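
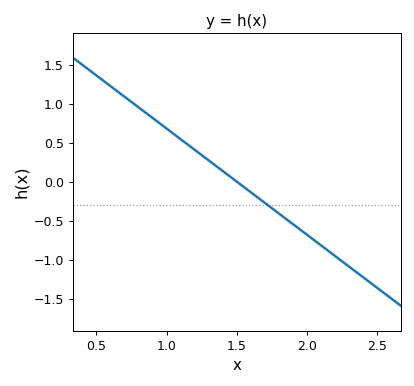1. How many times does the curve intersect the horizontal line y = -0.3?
1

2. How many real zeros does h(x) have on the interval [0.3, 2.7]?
1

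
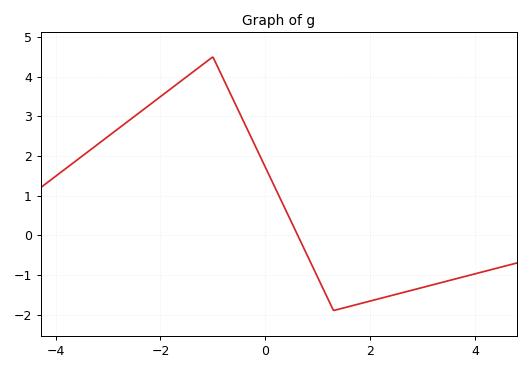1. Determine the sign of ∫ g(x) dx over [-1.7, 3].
positive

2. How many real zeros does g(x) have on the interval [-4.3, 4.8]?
1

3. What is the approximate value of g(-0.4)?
2.83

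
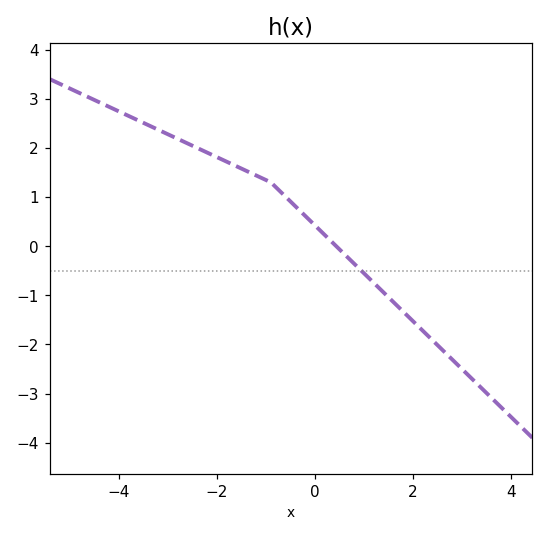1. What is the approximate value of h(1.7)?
-1.2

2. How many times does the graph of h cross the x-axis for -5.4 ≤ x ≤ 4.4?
1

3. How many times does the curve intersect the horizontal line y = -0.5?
1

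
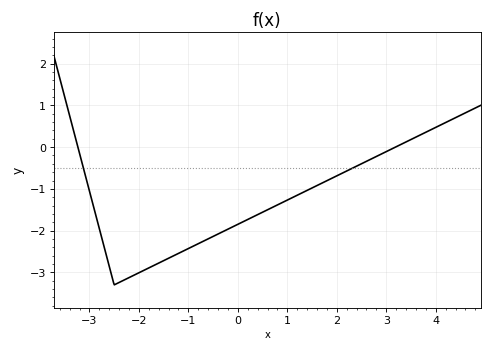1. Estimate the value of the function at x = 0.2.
-1.73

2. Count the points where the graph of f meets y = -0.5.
2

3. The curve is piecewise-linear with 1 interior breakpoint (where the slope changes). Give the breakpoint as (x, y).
(-2.5, -3.3)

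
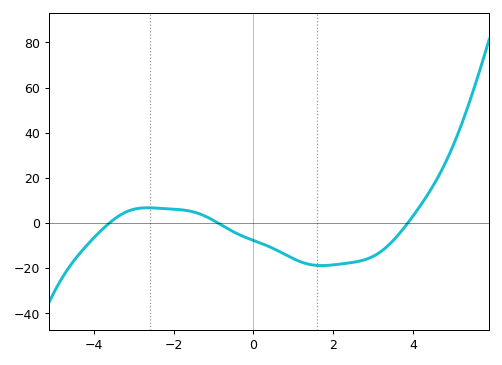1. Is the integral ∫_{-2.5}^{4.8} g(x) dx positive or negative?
negative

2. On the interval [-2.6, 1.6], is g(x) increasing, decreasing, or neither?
decreasing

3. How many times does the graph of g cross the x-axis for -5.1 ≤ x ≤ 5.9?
3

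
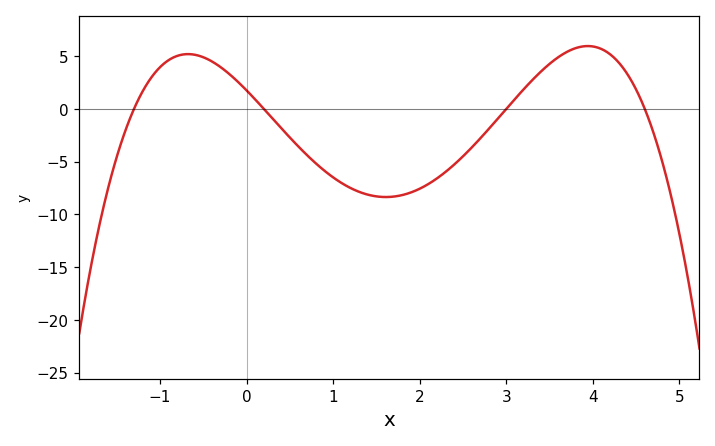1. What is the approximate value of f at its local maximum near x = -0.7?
5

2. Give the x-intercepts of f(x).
-1.3, 0.2, 3, 4.6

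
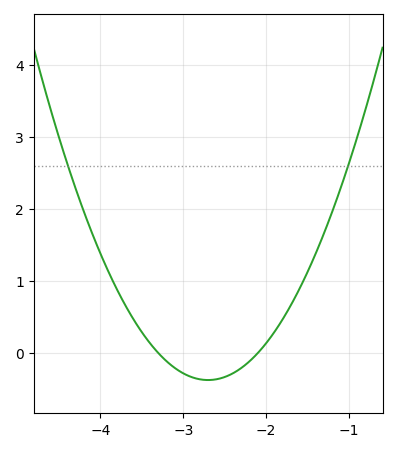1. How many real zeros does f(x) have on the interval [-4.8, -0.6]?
2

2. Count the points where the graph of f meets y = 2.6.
2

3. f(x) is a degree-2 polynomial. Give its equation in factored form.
y = 1.04(x + 3.3)(x + 2.1)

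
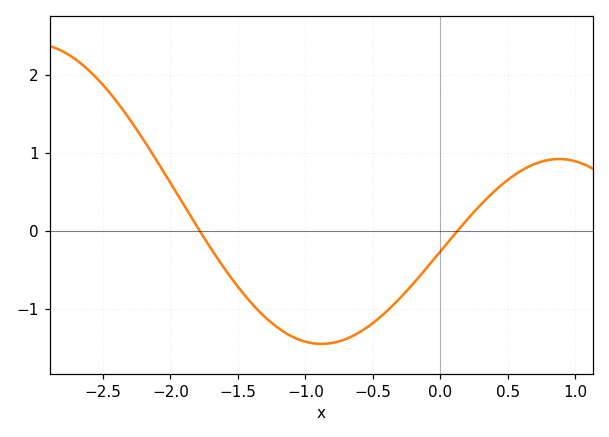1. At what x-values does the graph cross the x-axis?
-1.8, 0.1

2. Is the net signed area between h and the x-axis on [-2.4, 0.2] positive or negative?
negative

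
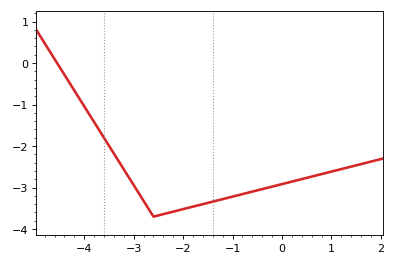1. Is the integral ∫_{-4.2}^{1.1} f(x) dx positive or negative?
negative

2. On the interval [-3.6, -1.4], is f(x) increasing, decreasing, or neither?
neither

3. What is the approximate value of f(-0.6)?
-3.1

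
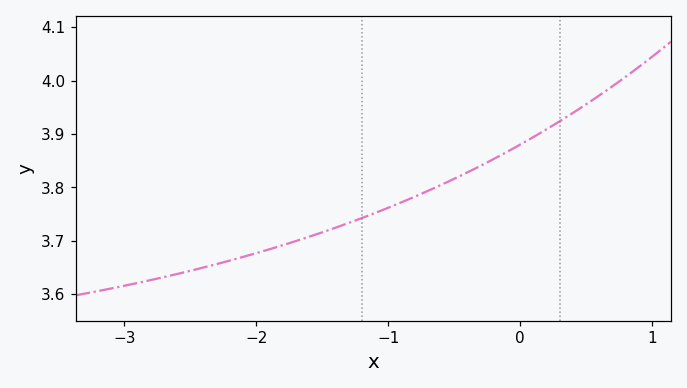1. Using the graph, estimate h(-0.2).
3.85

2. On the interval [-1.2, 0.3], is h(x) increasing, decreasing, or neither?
increasing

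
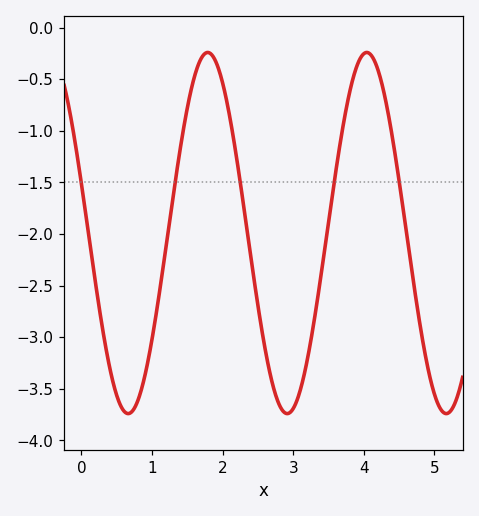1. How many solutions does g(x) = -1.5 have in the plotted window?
5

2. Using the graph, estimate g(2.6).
-3.11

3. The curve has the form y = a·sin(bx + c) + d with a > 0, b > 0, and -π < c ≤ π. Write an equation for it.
y = 1.75sin(2.79x + 2.86) - 1.99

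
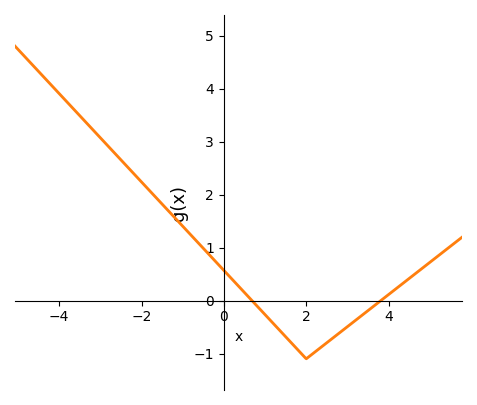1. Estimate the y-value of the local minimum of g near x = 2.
-1.1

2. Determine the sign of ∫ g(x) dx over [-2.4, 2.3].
positive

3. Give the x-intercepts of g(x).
0.6, 3.8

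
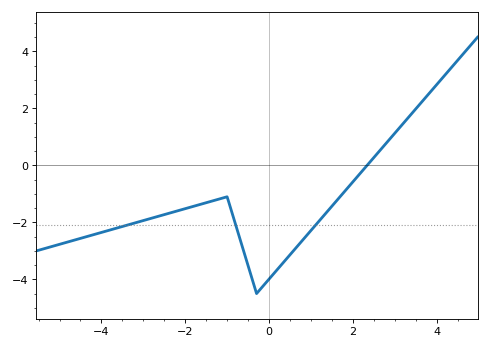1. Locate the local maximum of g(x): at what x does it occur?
-1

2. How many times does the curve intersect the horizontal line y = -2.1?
3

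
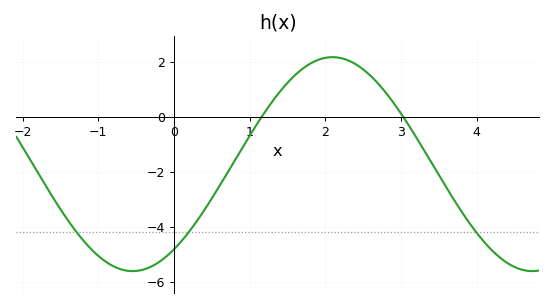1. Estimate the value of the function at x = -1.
-5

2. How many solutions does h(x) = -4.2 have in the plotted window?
3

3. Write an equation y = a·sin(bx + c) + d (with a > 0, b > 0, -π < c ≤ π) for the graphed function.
y = 3.89sin(1.2x - 0.92) - 1.73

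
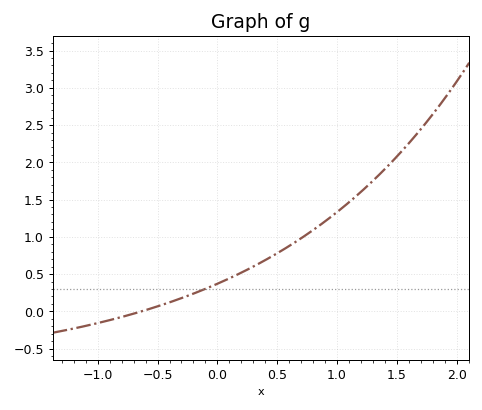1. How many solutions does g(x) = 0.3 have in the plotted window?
1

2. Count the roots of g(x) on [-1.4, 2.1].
1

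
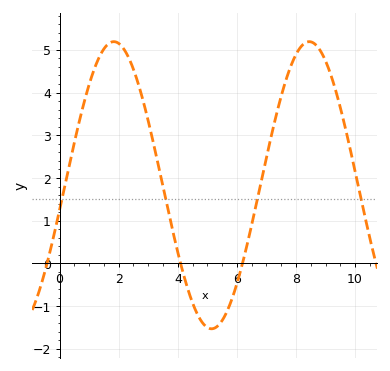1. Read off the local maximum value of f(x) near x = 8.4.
5.2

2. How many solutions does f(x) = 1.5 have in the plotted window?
4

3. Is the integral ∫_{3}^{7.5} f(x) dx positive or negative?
positive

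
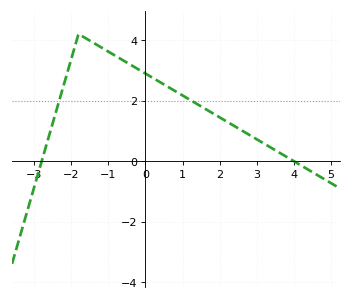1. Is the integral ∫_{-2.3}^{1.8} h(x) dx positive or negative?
positive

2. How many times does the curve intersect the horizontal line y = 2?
2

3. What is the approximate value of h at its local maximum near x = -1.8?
4.2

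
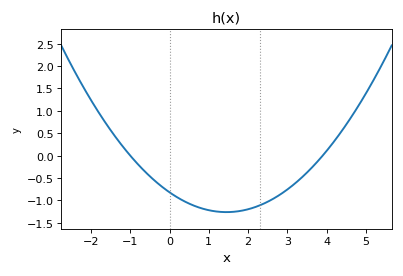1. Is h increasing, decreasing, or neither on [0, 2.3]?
neither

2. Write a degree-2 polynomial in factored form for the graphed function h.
y = 0.21(x + 1)(x - 3.9)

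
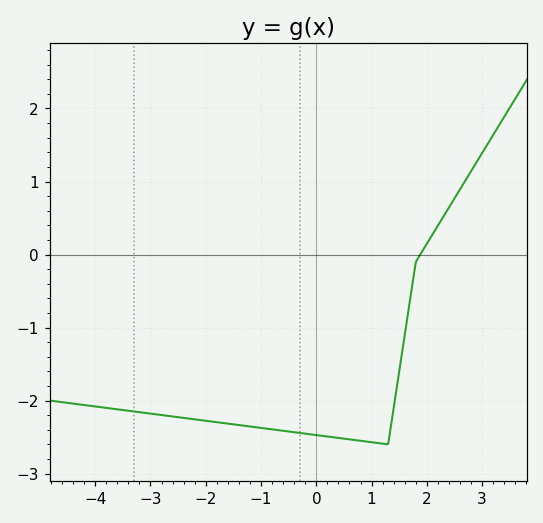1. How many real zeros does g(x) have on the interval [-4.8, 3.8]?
1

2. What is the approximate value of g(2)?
0.148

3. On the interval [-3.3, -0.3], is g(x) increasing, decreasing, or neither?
decreasing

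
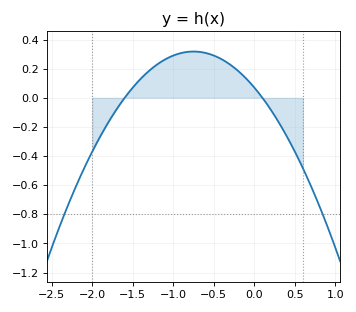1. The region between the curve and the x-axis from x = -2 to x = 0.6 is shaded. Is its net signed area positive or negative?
positive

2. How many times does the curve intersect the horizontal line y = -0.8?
2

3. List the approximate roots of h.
-1.6, 0.1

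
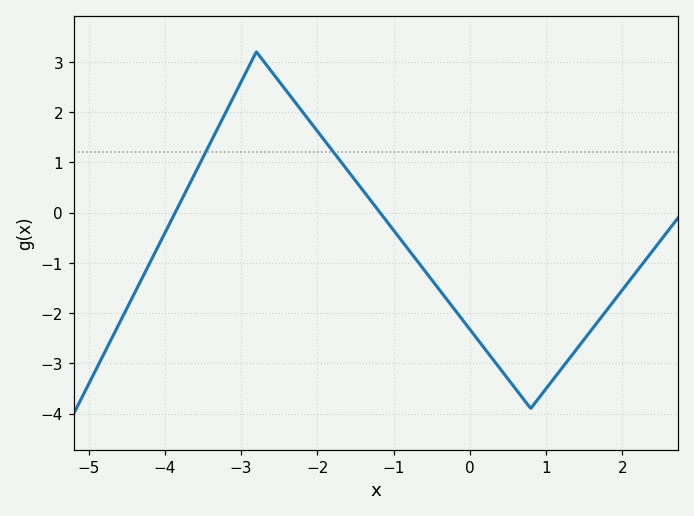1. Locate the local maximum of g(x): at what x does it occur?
-2.8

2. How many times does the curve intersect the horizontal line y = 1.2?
2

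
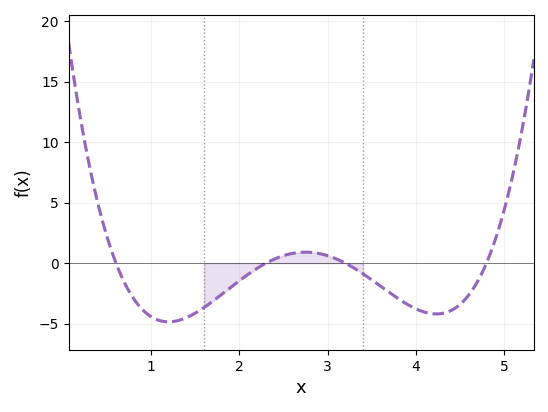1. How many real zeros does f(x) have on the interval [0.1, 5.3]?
4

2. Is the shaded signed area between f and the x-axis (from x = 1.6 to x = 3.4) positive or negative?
negative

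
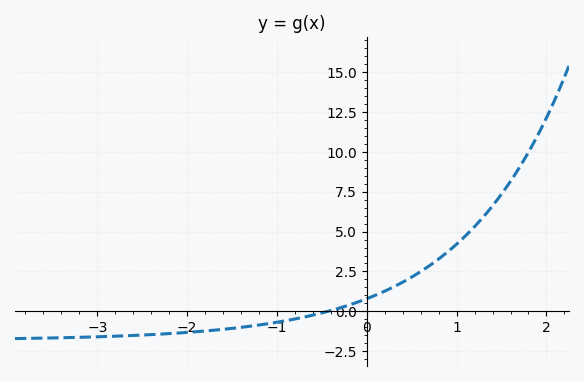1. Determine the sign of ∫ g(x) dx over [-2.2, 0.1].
negative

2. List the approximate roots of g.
-0.431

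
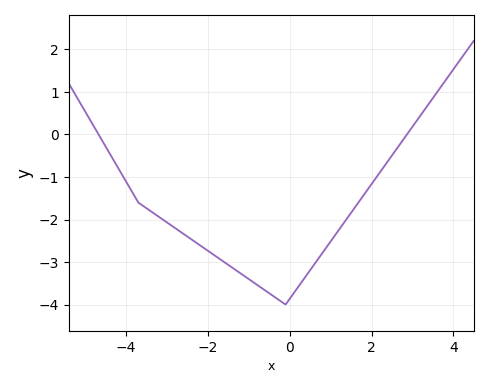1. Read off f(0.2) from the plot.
-3.6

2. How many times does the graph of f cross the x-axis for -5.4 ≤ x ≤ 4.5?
2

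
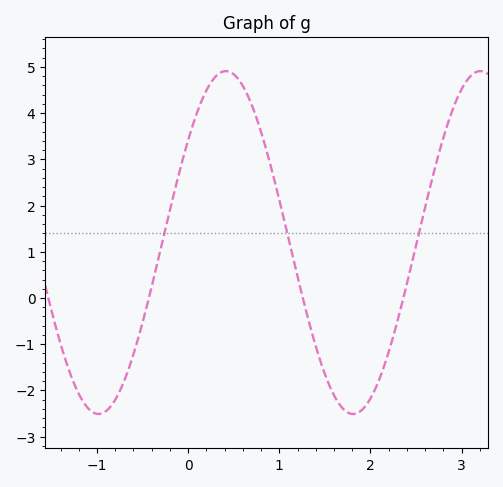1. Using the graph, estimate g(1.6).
-2.1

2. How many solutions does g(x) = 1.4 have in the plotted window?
3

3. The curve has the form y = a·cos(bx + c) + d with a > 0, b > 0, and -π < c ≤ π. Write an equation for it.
y = 3.71cos(2.2x - 0.93) + 1.2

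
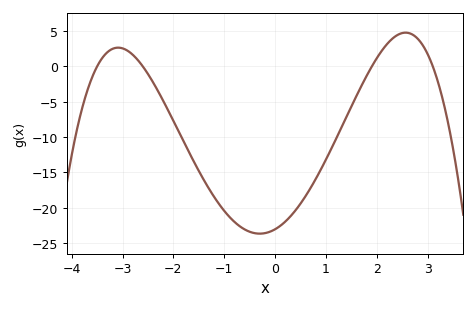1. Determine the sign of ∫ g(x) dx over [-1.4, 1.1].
negative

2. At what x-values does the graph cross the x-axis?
-3.4, -2.6, 1.8, 3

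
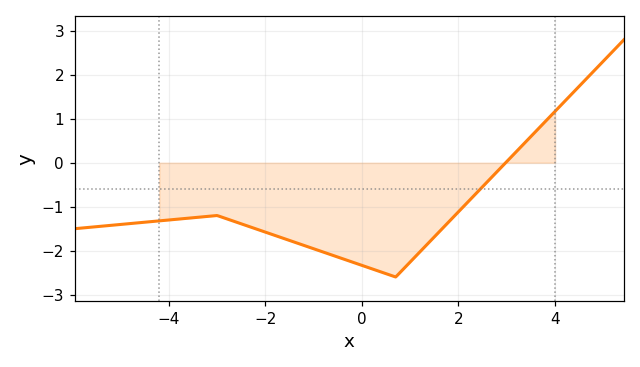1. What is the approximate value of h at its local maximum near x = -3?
-1.2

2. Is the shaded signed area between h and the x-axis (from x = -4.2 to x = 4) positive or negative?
negative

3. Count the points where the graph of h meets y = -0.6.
1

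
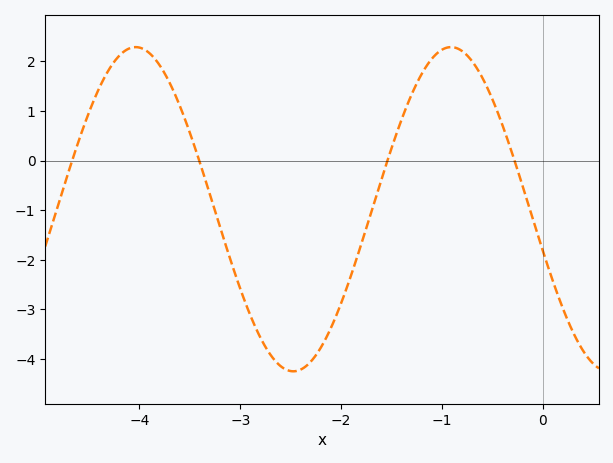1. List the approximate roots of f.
-4.67, -3.41, -1.54, -0.281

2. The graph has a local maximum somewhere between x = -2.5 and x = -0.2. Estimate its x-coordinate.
-0.91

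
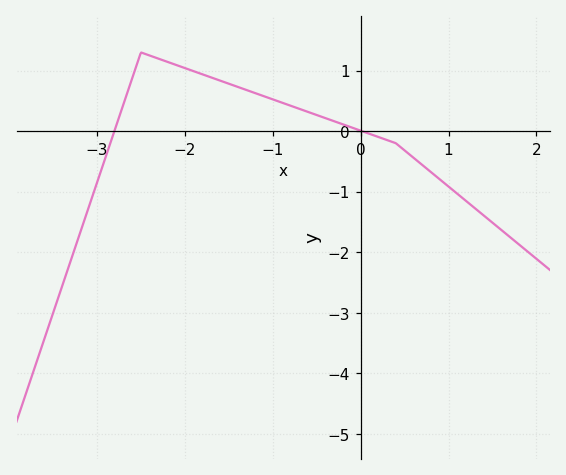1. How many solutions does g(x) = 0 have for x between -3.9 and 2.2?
2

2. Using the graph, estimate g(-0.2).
0.1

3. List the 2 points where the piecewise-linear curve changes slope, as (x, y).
(-2.5, 1.3); (0.4, -0.2)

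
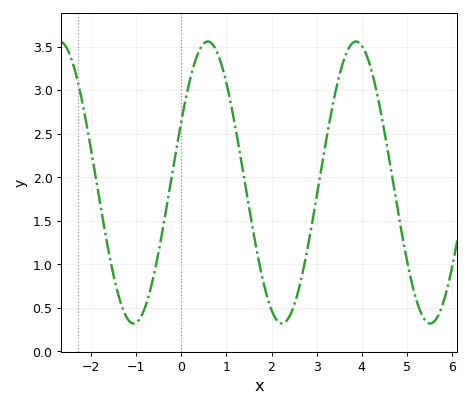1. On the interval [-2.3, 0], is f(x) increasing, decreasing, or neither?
neither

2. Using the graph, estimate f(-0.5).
1.15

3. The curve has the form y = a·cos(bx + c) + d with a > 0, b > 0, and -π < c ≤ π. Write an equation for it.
y = 1.62cos(1.9x - 1.1) + 1.94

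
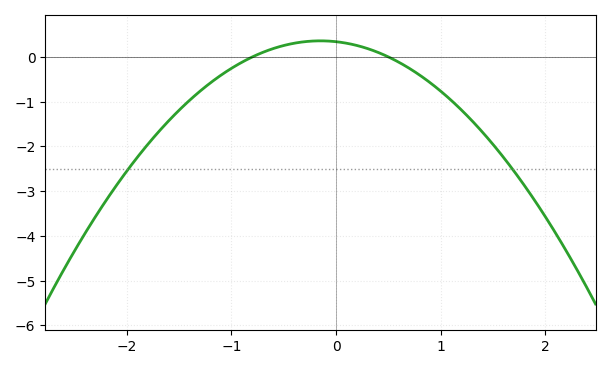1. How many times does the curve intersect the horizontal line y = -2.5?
2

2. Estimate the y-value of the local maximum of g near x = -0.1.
0.359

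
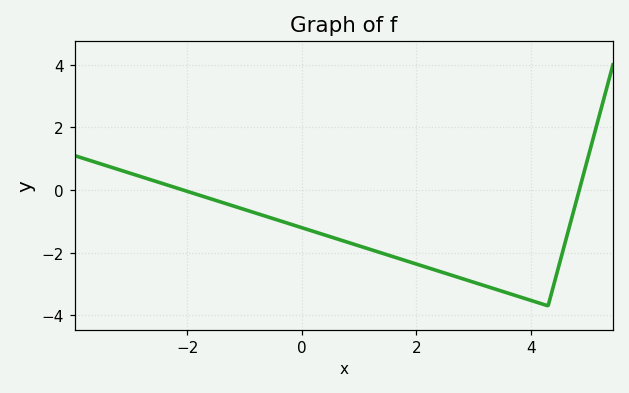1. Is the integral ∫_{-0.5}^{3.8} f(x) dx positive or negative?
negative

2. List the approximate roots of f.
-2, 4.8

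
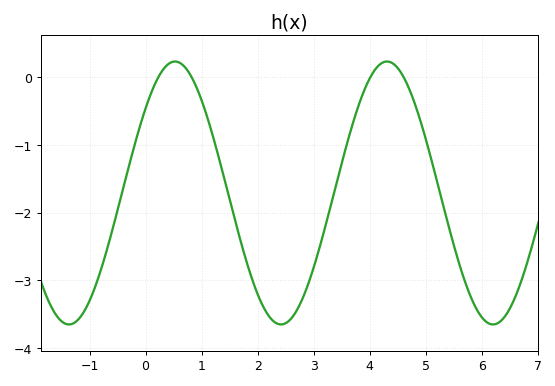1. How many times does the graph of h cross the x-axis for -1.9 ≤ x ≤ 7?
4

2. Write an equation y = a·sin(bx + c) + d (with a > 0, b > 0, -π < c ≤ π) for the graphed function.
y = 1.94sin(1.66x + 0.7) - 1.71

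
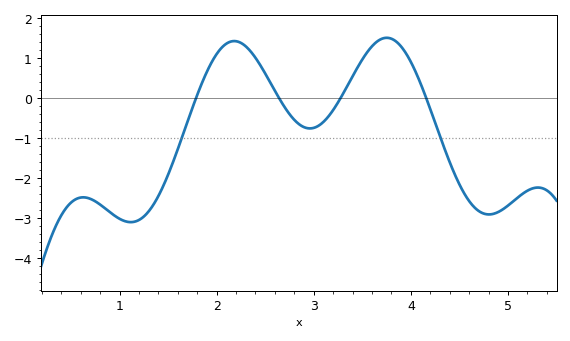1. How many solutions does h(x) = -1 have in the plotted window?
2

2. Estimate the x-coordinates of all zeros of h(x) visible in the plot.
1.79, 2.64, 3.28, 4.16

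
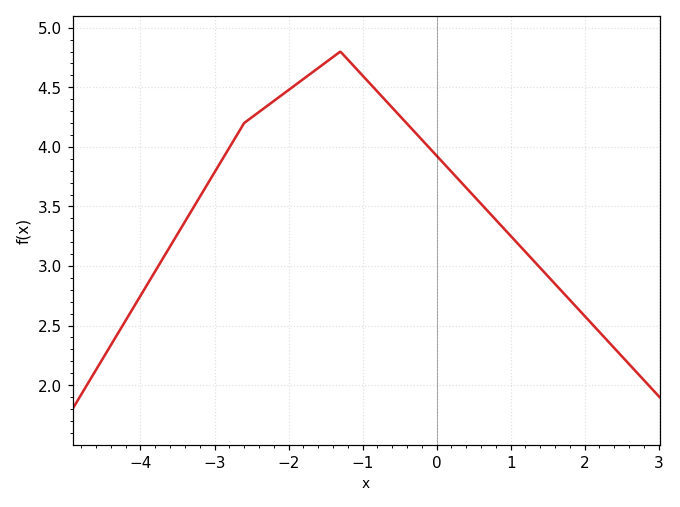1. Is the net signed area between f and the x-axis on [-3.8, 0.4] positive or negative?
positive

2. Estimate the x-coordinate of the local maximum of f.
-1.4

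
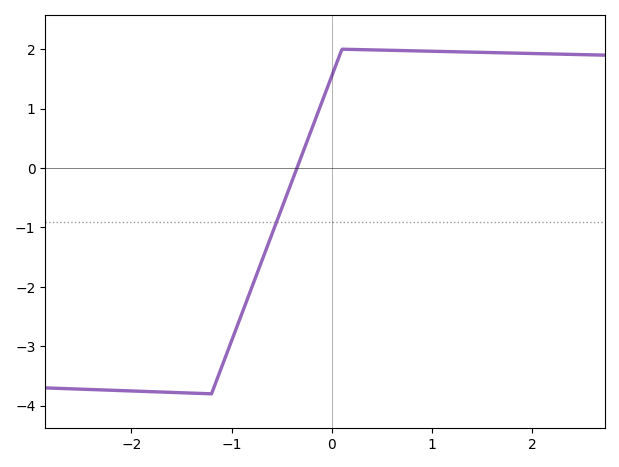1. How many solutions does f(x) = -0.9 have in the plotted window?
1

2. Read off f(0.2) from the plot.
2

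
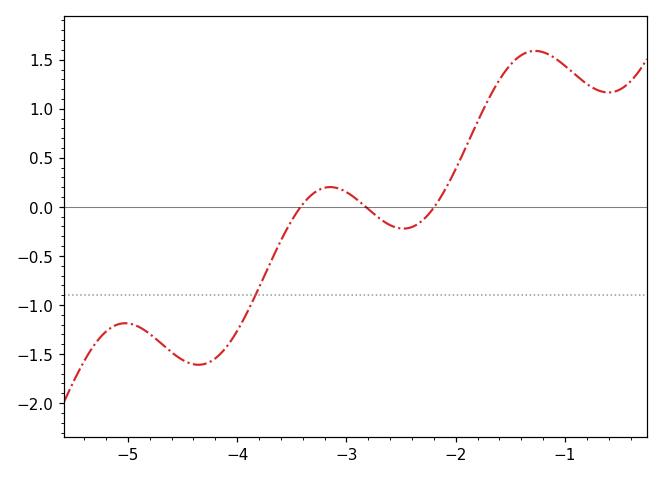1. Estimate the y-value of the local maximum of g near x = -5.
-1.19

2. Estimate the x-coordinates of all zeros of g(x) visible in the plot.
-3.42, -2.82, -2.2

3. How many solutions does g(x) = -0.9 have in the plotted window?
1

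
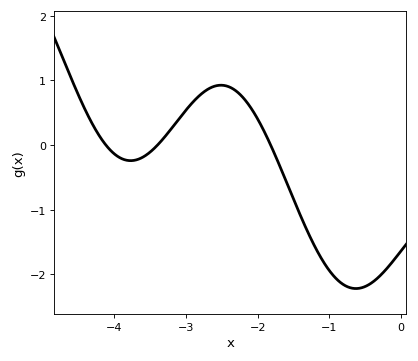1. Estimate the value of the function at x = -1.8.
-0.048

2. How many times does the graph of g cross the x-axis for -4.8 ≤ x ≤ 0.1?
3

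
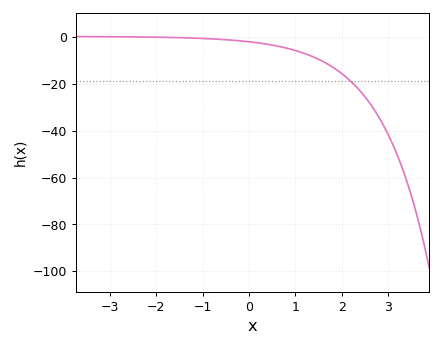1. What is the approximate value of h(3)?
-42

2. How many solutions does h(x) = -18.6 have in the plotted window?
1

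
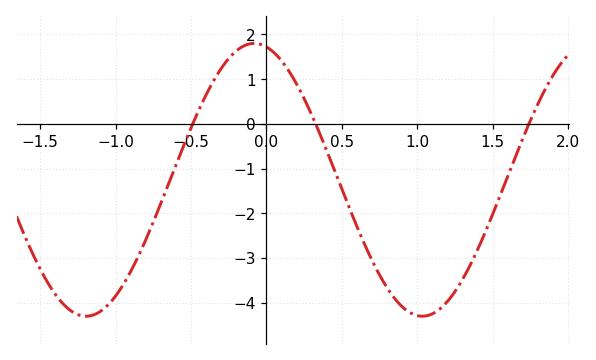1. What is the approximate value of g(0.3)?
0.2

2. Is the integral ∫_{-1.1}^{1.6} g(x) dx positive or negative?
negative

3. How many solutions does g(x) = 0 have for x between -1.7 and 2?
3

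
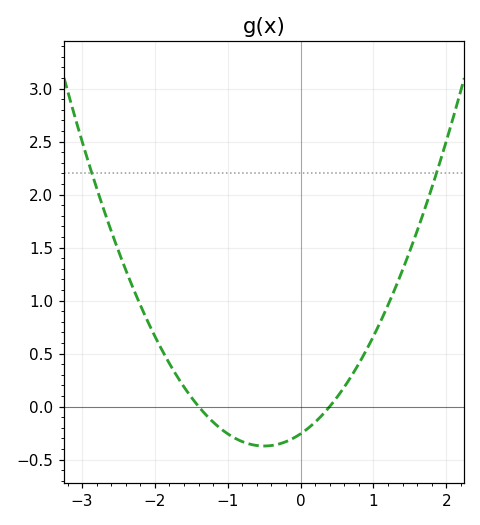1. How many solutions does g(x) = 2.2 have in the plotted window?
2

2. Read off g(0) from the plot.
-0.258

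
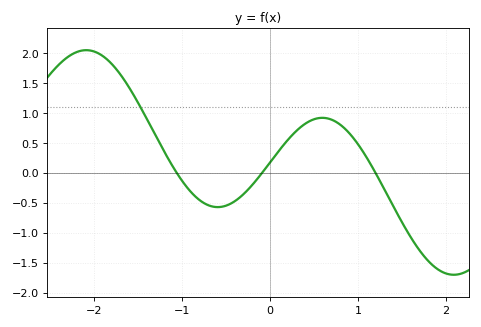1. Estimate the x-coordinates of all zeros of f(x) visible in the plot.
-1.06, -0.087, 1.2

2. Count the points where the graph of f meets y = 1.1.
1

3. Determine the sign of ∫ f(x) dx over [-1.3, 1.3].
positive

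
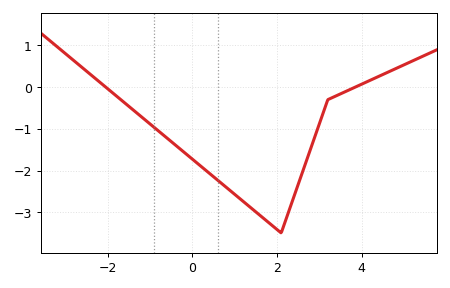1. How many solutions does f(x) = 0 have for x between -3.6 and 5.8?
2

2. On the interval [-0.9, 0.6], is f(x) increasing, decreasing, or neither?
decreasing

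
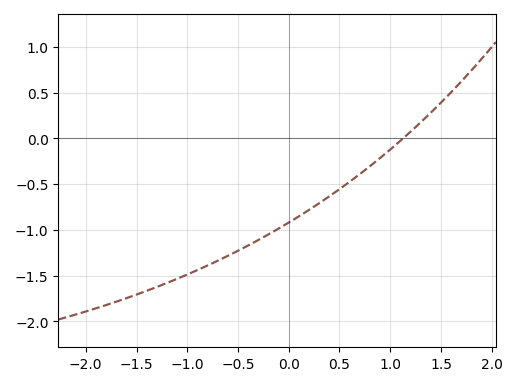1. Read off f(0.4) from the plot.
-0.65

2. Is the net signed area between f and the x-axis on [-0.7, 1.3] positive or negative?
negative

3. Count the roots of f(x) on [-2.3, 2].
1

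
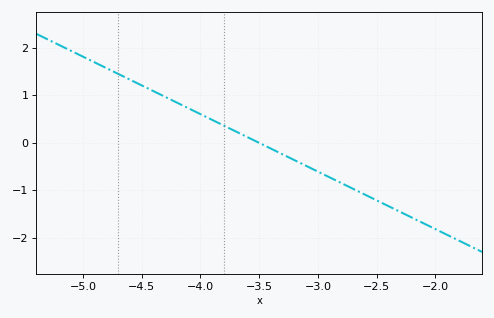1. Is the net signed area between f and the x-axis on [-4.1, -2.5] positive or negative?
negative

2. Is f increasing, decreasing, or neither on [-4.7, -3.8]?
decreasing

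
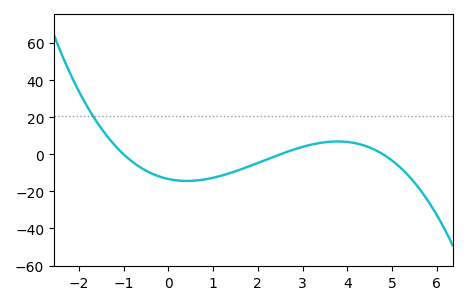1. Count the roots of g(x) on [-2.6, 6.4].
3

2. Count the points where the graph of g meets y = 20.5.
1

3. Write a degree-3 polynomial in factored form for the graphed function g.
y = -1.11(x + 1)(x - 2.5)(x - 4.8)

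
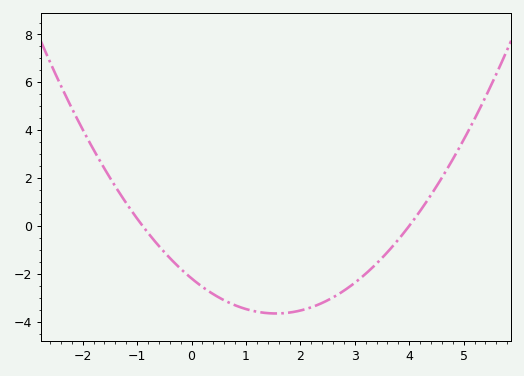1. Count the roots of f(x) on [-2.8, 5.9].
2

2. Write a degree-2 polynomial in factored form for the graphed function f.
y = 0.61(x + 0.9)(x - 4)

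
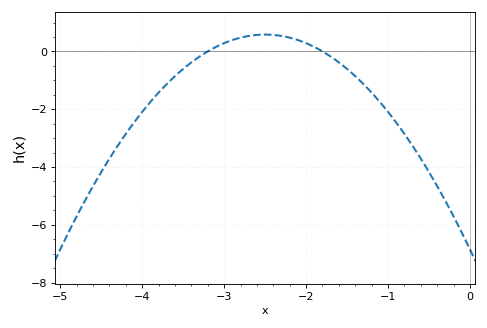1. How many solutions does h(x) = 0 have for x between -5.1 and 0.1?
2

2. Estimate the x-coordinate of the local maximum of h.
-2.5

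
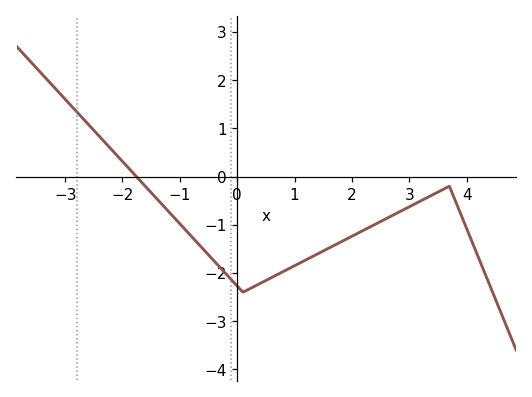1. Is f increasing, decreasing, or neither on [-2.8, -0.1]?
decreasing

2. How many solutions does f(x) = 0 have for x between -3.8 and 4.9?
1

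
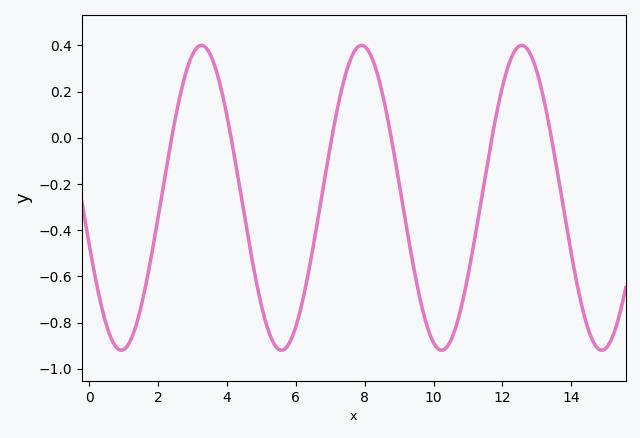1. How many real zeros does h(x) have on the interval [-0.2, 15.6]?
6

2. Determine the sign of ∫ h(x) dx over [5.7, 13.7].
negative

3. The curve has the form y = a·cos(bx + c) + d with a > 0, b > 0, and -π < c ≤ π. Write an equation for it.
y = 0.66cos(1.35x + 1.89) - 0.26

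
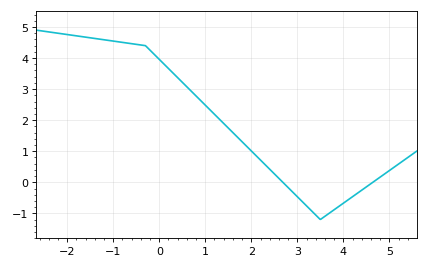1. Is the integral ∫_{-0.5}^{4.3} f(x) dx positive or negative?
positive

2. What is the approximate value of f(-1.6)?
4.7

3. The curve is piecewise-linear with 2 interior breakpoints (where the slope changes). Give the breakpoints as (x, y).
(-0.3, 4.4); (3.5, -1.2)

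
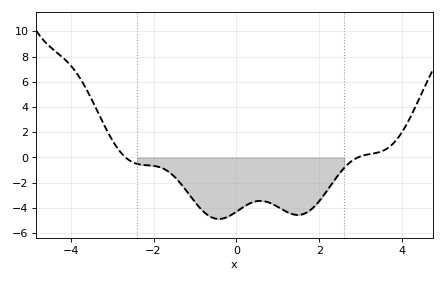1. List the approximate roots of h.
-2.68, 2.93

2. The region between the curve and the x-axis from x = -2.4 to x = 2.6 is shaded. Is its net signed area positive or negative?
negative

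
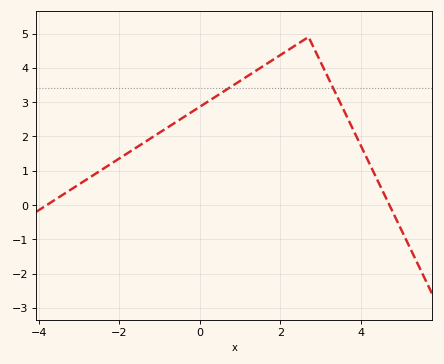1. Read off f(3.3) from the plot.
3.4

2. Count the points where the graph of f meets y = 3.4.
2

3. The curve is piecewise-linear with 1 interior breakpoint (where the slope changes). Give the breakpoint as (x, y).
(2.7, 4.9)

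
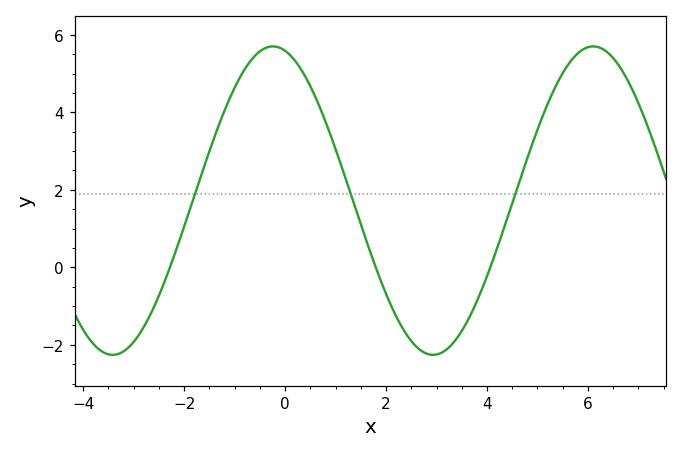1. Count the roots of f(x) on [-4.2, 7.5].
3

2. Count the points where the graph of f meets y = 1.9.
3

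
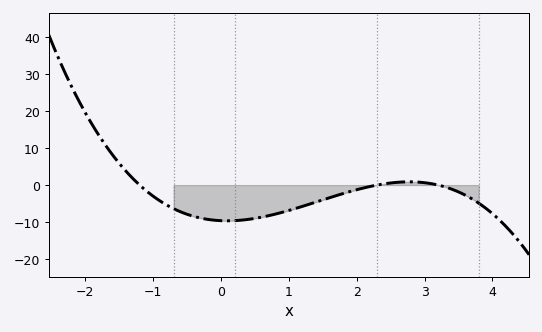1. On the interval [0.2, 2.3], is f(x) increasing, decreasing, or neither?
increasing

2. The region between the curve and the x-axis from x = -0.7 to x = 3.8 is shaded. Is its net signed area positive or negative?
negative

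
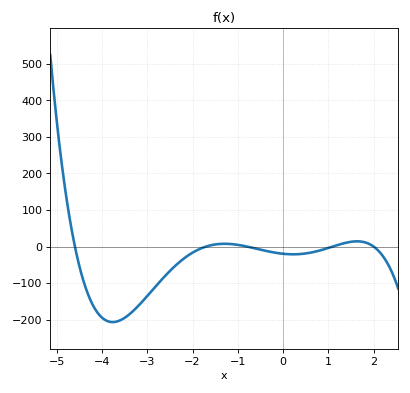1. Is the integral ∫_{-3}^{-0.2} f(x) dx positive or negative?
negative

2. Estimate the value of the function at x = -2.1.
-24.6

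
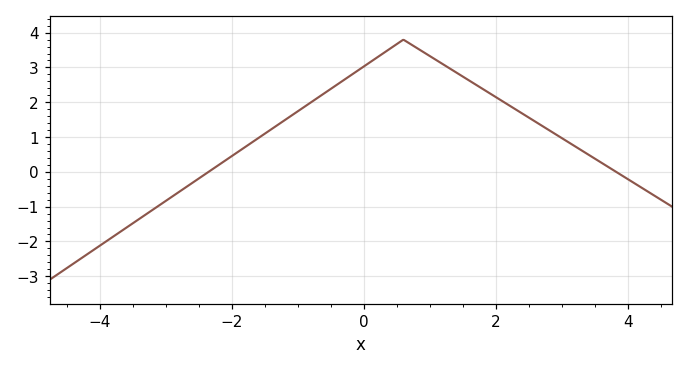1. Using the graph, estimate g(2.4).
1.68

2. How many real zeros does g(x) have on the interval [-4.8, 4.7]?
2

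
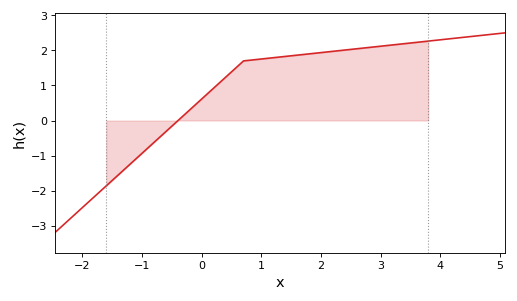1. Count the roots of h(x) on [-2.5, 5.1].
1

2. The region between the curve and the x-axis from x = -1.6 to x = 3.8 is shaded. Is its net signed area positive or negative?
positive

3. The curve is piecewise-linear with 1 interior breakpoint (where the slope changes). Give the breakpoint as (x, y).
(0.7, 1.7)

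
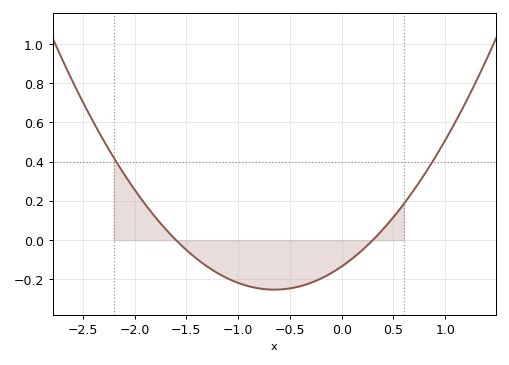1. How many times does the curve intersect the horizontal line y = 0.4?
2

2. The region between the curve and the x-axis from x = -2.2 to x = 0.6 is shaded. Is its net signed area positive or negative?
negative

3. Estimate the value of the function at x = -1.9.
0.18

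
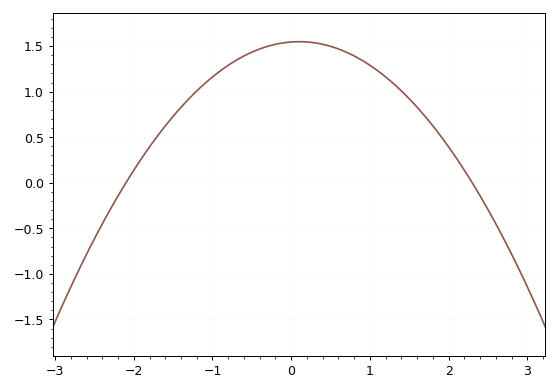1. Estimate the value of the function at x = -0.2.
1.52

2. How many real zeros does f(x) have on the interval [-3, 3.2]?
2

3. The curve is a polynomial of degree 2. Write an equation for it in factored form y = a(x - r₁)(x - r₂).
y = -0.32(x + 2.1)(x - 2.3)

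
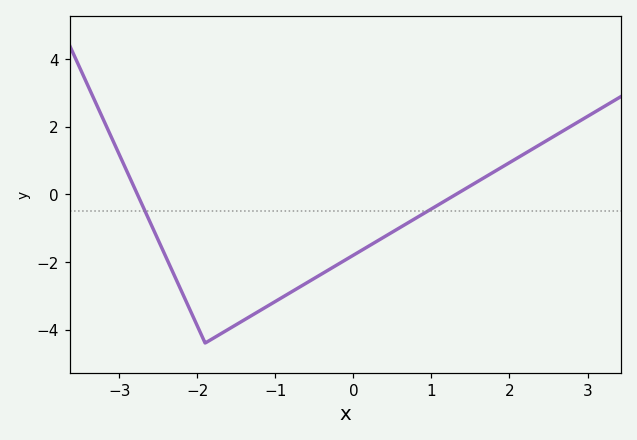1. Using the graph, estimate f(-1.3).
-3.6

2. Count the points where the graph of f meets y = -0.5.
2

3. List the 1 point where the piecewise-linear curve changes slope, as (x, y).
(-1.9, -4.4)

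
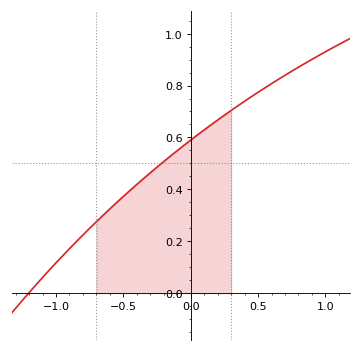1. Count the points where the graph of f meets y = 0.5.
1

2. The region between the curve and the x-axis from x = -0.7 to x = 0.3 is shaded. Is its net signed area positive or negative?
positive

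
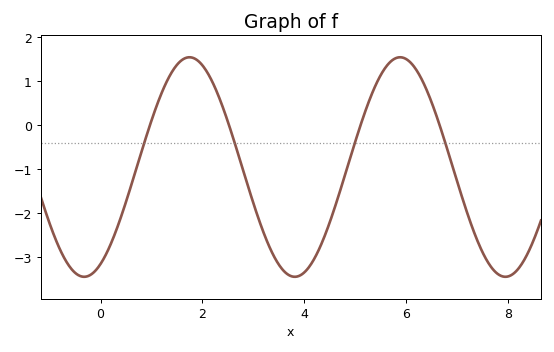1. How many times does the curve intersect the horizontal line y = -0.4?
4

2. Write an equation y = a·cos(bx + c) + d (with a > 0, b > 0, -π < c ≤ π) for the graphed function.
y = 2.49cos(1.52x - 2.65) - 0.95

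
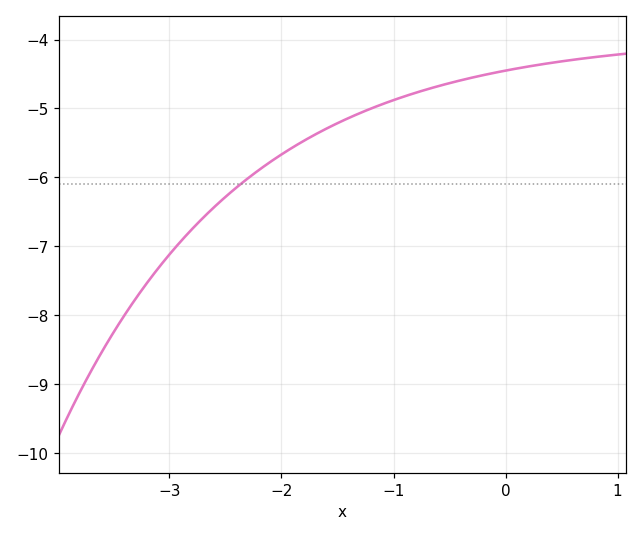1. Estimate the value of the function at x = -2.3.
-6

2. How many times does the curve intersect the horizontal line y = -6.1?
1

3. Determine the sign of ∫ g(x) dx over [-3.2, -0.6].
negative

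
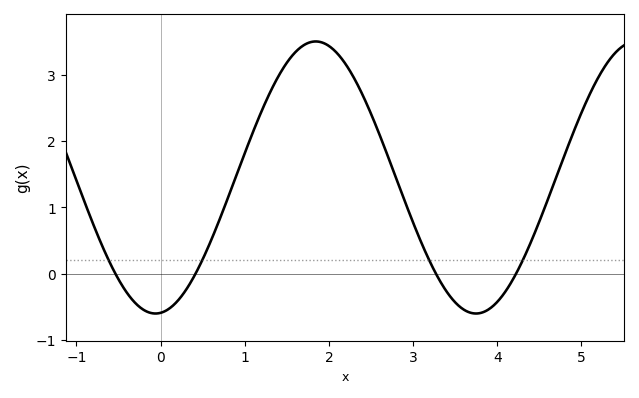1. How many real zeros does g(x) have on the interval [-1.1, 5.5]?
4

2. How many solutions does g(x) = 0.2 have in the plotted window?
4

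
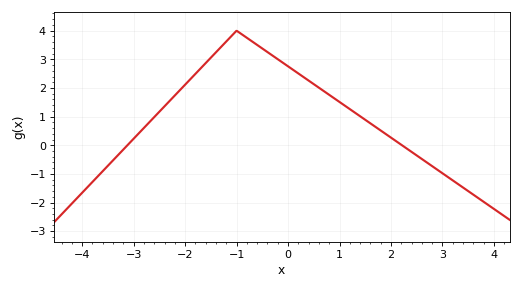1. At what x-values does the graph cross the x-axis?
-3.2, 2.2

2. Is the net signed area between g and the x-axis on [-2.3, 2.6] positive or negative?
positive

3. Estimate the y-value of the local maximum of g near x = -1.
4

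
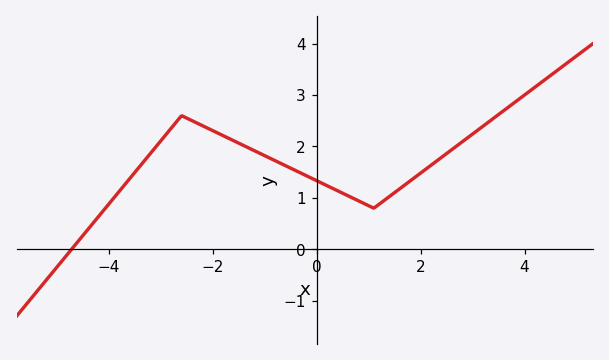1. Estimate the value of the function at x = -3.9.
1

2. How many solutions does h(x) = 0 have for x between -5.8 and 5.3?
1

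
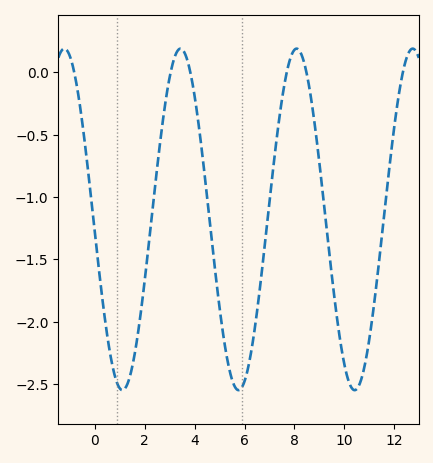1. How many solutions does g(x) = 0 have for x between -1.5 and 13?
6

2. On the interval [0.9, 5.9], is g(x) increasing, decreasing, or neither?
neither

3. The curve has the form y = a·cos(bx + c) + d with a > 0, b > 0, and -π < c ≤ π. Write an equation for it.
y = 1.37cos(1.35x + 1.65) - 1.18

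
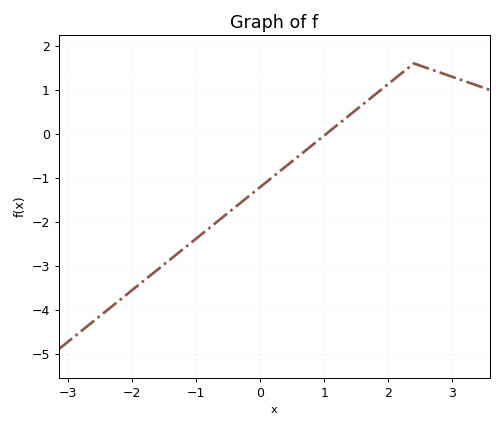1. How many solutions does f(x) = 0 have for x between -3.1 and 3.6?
1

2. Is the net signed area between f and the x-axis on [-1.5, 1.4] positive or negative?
negative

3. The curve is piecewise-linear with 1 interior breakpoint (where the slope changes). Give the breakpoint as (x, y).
(2.4, 1.6)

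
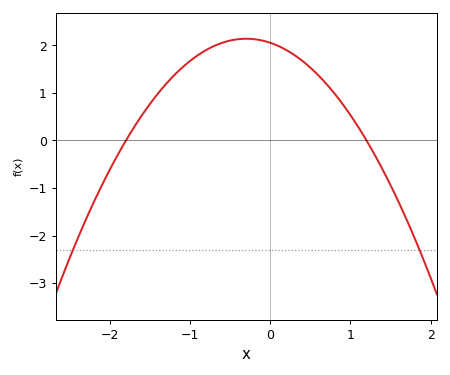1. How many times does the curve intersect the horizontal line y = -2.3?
2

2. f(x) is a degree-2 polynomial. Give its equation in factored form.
y = -0.95(x + 1.8)(x - 1.2)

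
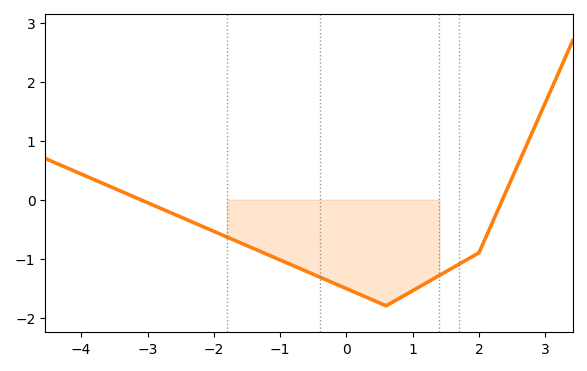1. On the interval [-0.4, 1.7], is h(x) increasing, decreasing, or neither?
neither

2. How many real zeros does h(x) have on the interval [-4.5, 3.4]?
2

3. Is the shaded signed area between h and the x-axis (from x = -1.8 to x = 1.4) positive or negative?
negative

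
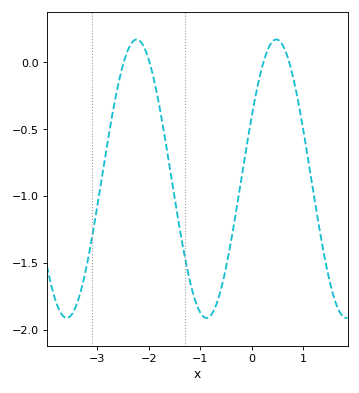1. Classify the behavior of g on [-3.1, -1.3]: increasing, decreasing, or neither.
neither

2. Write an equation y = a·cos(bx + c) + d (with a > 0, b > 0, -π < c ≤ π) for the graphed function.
y = 1.04cos(2.3x - 1.1) - 0.87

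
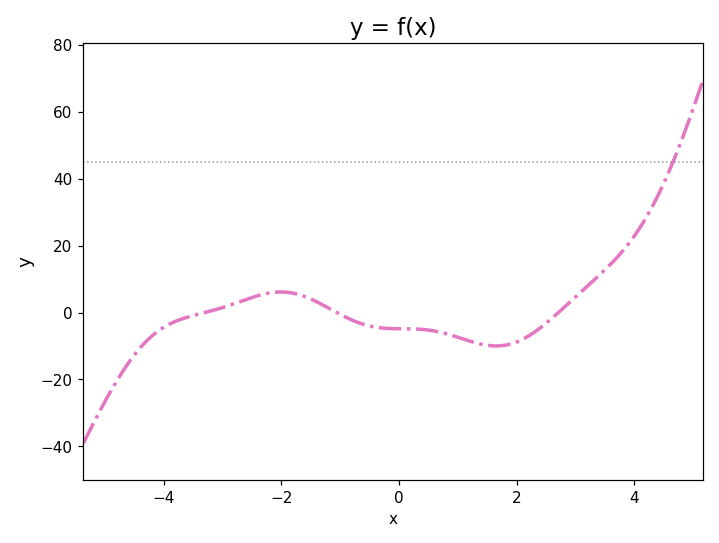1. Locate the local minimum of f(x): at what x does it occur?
1.6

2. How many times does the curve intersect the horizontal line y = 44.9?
1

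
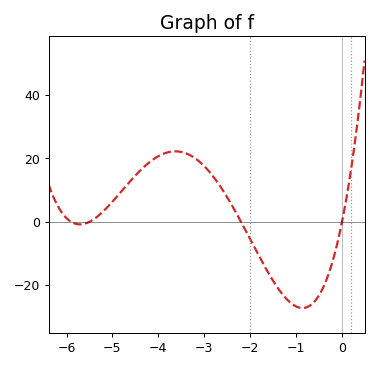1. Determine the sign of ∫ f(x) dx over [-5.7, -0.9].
positive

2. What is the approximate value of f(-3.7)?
22.2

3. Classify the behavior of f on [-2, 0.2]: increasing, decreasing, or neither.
neither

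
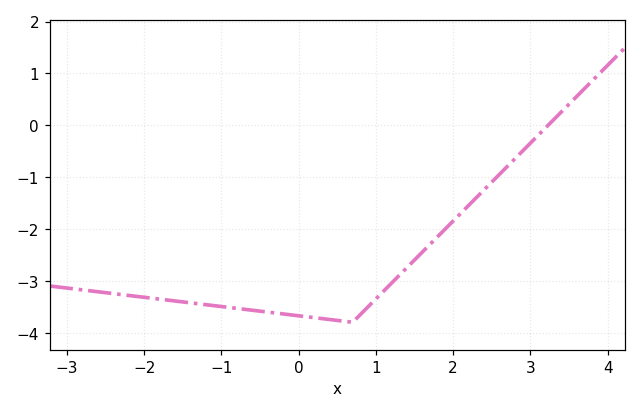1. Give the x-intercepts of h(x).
3.23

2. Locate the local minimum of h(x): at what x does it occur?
0.7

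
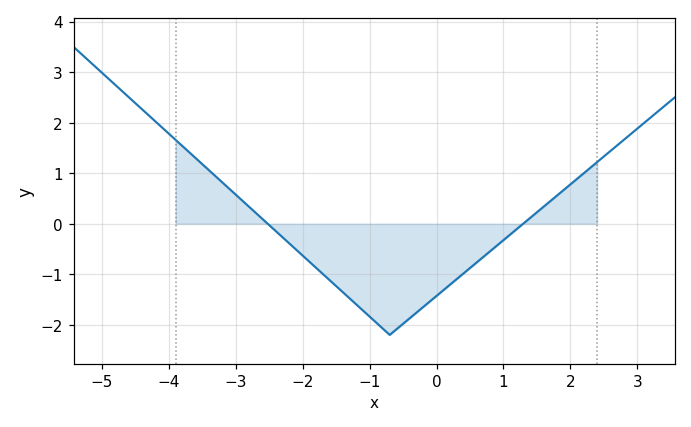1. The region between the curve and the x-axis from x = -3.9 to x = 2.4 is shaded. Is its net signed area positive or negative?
negative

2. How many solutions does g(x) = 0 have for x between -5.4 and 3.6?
2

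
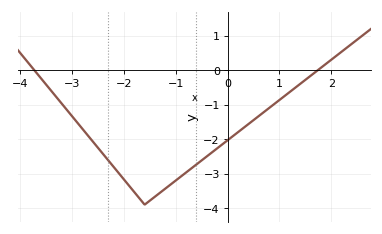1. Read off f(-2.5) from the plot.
-2.2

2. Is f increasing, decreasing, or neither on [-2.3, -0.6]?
neither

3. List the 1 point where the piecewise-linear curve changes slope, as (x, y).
(-1.6, -3.9)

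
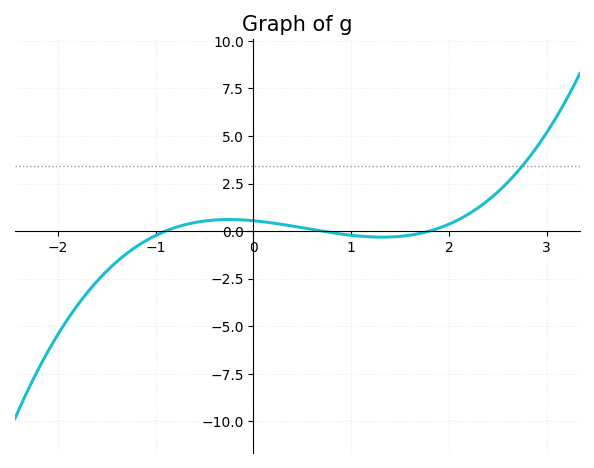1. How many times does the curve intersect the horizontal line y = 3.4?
1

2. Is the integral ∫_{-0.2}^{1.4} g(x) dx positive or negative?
positive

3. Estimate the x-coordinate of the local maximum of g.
-0.2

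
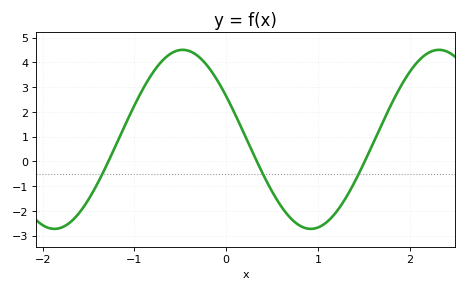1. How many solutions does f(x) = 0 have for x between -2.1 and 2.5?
3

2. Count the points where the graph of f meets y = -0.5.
3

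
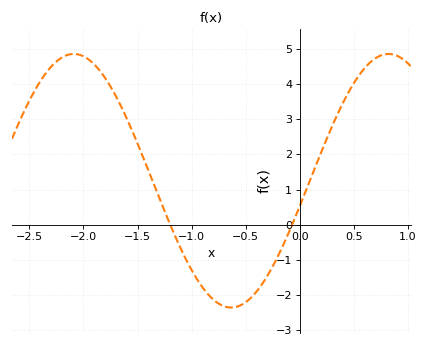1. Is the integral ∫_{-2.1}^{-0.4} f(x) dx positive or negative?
positive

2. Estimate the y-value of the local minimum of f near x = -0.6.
-2.36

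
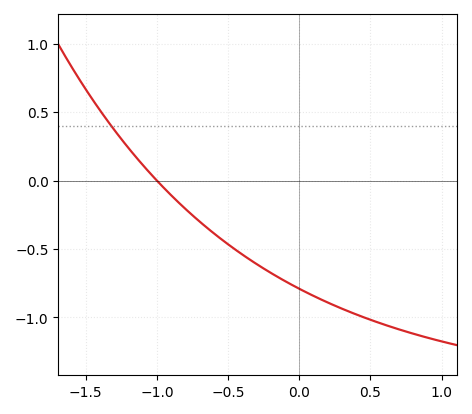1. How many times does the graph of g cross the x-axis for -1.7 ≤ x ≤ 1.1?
1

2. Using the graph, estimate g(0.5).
-1.02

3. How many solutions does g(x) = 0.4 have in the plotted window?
1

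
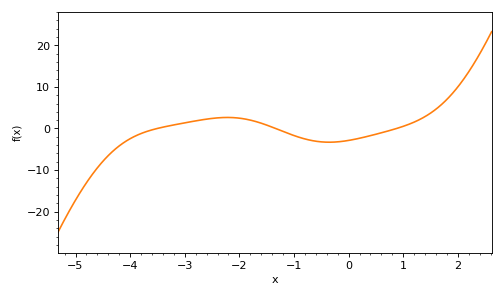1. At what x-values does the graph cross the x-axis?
-3.5, -1.34, 0.878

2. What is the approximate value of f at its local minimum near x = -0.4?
-3.3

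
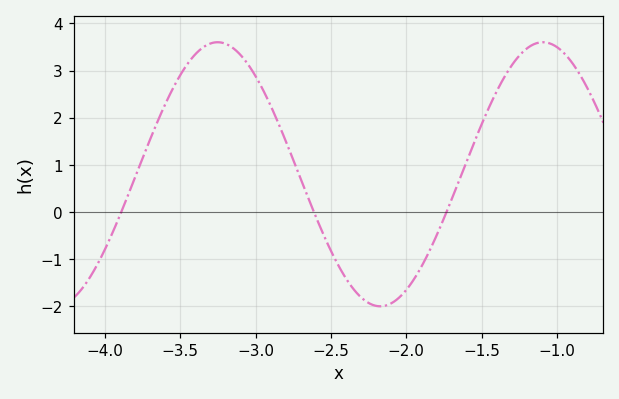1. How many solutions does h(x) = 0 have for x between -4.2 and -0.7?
3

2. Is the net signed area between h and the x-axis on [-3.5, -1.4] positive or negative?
positive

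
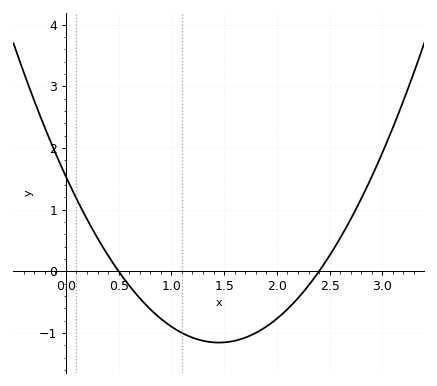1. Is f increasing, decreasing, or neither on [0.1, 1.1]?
decreasing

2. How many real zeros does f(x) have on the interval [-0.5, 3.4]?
2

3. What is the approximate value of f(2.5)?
0.256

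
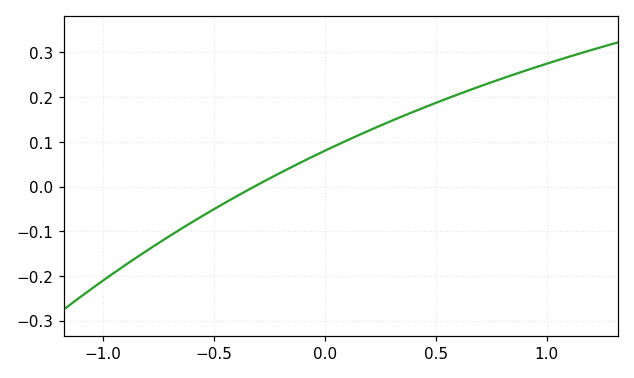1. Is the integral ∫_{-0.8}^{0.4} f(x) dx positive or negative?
positive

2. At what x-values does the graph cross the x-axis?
-0.3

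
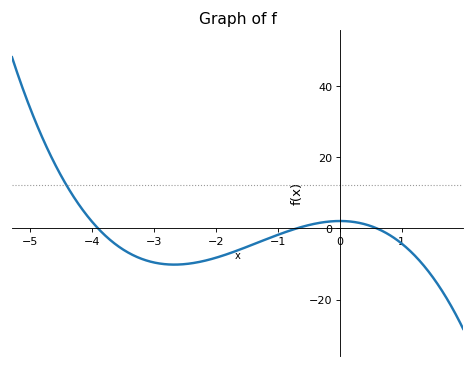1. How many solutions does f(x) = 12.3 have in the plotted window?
1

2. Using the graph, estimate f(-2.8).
-10.1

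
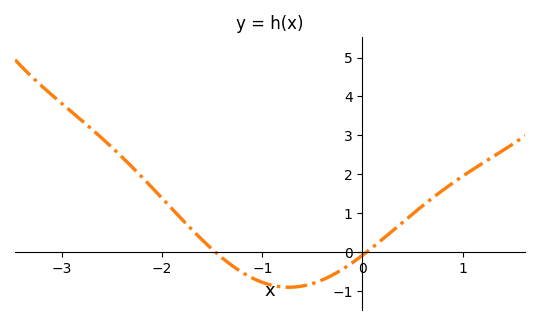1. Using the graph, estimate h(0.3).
0.543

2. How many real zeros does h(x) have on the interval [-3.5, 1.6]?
2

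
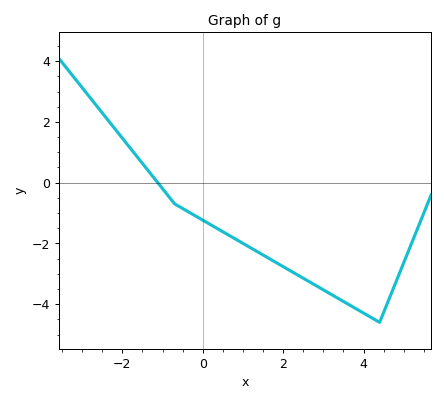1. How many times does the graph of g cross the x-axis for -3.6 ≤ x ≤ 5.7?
1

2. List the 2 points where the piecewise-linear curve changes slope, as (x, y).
(-0.7, -0.7); (4.4, -4.6)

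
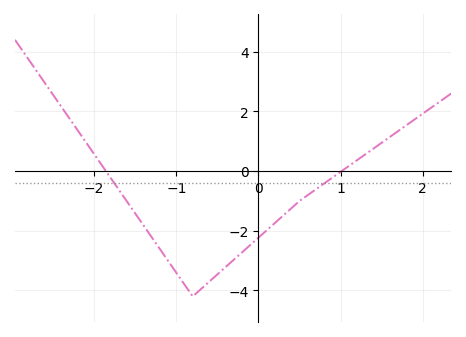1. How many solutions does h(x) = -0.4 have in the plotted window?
2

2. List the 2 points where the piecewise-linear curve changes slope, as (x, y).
(-0.8, -4.2); (0.5, -1)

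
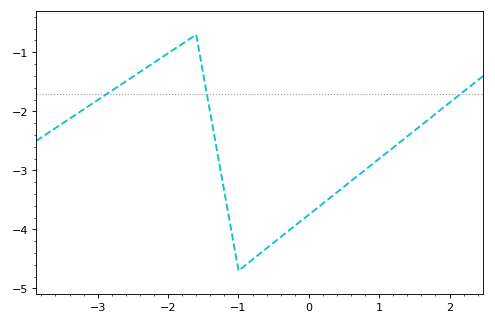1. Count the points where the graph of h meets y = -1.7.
3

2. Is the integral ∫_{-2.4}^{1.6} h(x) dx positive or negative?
negative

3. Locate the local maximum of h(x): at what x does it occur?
-1.6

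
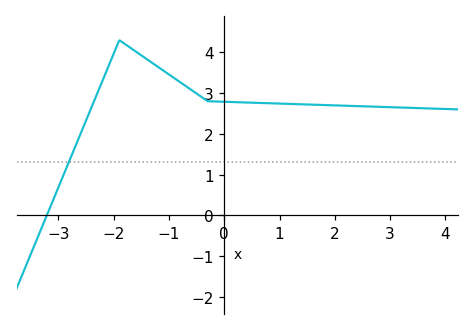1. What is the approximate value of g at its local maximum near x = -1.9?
4.3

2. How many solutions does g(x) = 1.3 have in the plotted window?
1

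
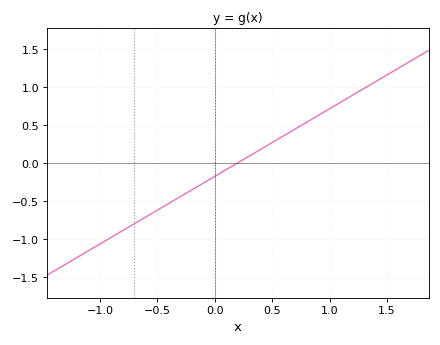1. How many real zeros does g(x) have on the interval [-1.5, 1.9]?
1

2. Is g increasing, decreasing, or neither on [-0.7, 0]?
increasing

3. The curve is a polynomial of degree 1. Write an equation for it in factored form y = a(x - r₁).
y = 0.89(x - 0.2)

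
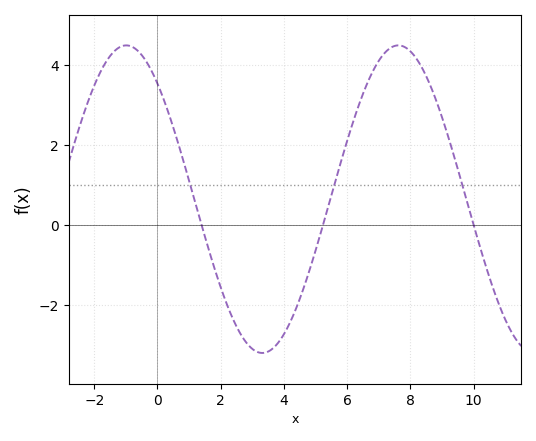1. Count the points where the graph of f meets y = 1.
3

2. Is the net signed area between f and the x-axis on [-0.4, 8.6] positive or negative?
positive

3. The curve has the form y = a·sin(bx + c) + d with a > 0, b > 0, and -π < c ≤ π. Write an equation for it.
y = 3.85sin(0.73x + 2.3) + 0.64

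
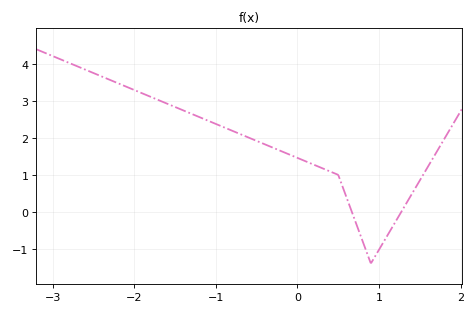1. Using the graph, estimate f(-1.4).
2.74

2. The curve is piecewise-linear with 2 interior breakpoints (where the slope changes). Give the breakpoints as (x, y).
(0.5, 1); (0.9, -1.4)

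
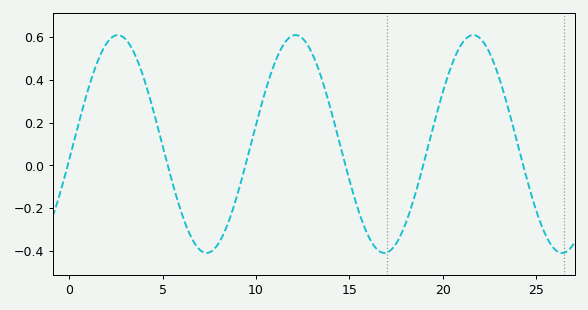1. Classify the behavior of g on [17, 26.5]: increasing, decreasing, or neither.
neither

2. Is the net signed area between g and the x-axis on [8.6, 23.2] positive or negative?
positive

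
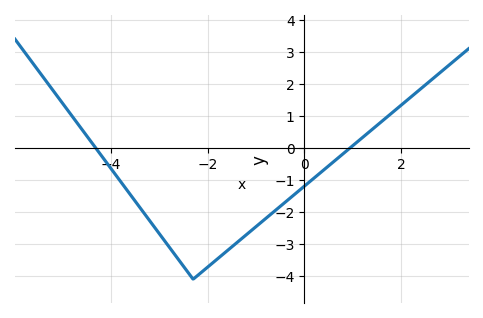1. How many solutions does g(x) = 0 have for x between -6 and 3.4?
2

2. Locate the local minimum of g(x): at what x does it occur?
-2.2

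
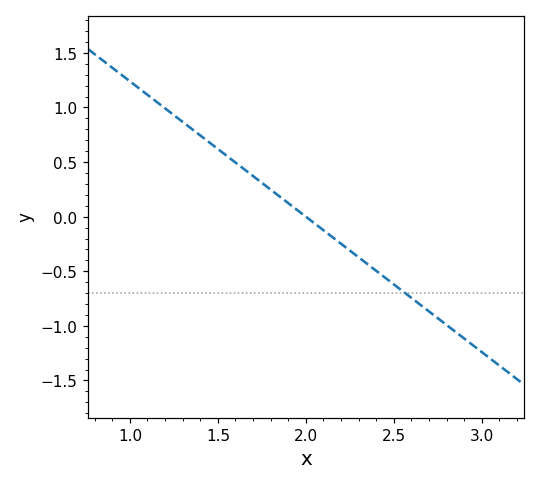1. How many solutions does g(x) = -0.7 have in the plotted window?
1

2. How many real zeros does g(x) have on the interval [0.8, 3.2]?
1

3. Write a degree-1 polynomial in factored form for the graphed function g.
y = -1.24(x - 2)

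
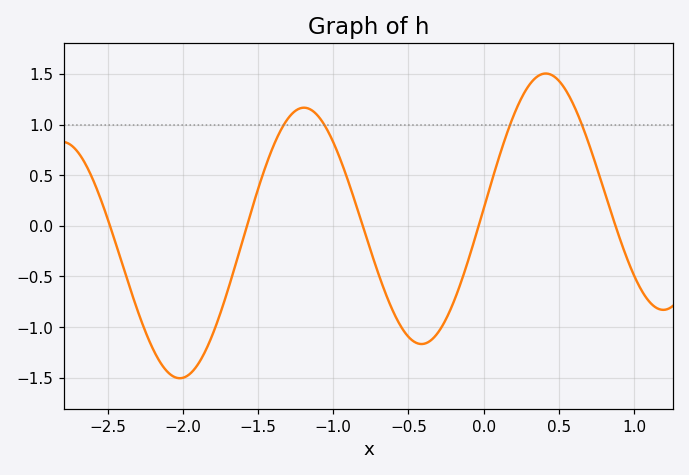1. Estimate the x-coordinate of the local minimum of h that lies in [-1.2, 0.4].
-0.412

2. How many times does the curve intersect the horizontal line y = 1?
4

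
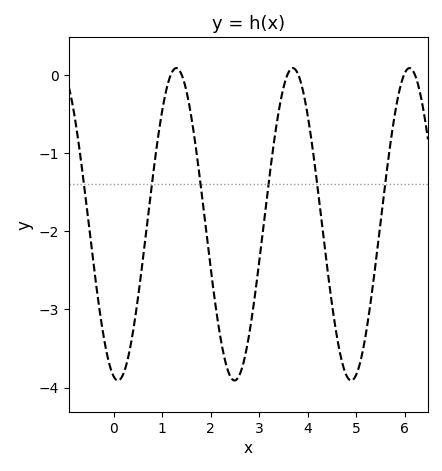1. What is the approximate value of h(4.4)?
-2.4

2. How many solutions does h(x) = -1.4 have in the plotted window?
6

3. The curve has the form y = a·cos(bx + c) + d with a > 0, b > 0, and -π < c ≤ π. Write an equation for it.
y = 2cos(2.6x + 2.9) - 1.91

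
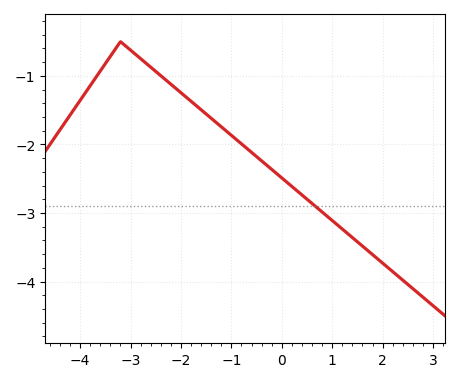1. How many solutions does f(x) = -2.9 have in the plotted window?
1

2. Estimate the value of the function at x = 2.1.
-3.79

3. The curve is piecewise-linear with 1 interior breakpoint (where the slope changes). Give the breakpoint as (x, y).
(-3.2, -0.5)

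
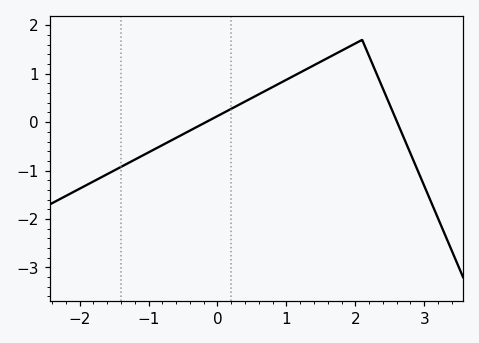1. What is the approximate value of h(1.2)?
1.03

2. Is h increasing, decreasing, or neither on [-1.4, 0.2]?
increasing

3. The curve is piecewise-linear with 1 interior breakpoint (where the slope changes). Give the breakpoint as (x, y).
(2.1, 1.7)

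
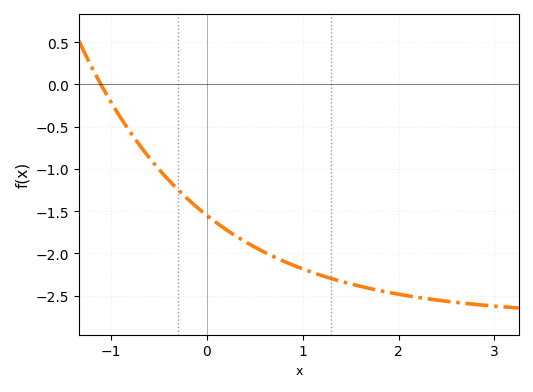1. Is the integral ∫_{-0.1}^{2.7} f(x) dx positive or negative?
negative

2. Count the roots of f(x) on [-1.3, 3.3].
1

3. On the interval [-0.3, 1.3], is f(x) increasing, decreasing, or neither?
decreasing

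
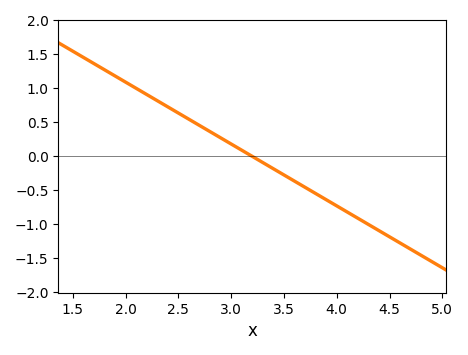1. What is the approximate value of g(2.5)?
0.637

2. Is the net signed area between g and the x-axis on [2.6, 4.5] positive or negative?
negative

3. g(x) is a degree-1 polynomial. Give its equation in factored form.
y = -0.91(x - 3.2)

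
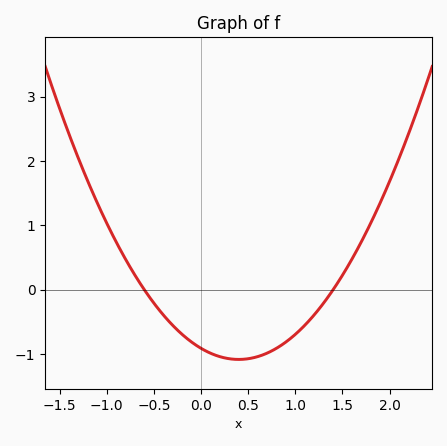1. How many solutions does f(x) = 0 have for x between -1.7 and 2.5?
2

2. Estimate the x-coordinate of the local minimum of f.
0.4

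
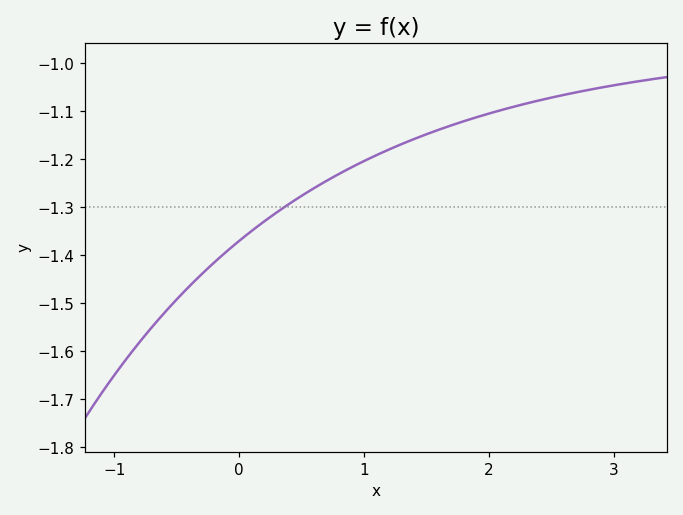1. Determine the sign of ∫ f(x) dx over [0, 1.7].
negative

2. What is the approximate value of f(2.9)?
-1.05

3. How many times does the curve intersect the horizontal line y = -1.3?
1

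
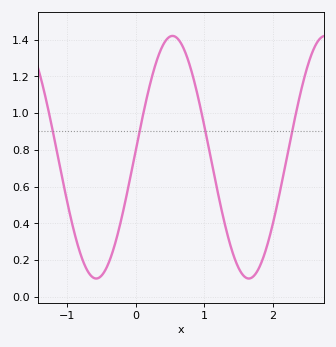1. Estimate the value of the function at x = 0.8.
1.24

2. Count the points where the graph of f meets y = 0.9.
4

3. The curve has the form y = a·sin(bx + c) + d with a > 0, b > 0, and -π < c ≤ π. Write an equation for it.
y = 0.66sin(2.8x + 0.05) + 0.76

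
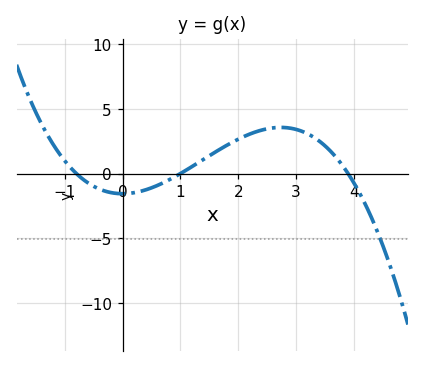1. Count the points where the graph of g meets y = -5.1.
1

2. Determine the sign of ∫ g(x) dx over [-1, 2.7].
positive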